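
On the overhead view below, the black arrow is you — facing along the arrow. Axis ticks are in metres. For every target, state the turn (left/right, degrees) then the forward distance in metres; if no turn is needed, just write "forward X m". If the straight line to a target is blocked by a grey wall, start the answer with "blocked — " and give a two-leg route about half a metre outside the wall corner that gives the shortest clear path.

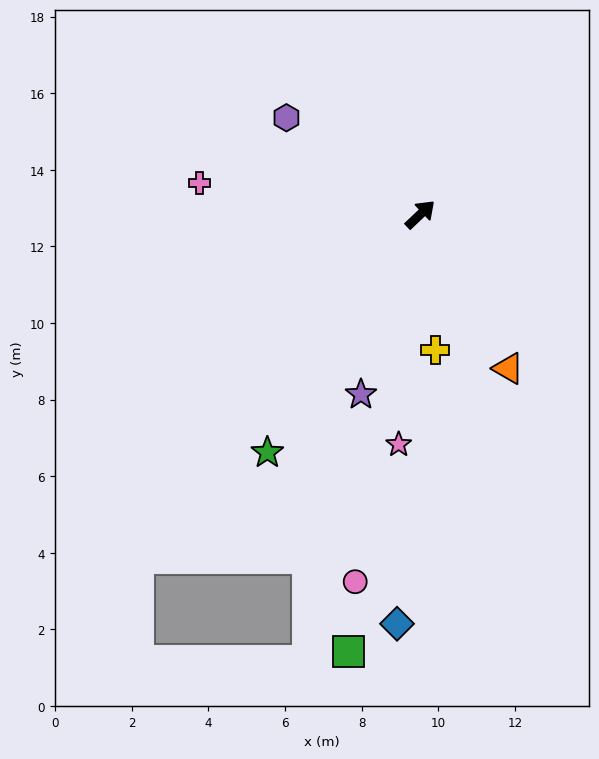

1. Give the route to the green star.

turn right 166°, forward 7.4 m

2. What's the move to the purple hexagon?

turn left 101°, forward 4.3 m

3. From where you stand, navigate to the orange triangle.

turn right 104°, forward 4.6 m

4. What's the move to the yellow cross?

turn right 127°, forward 3.6 m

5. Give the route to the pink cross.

turn left 128°, forward 5.8 m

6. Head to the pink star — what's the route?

turn right 139°, forward 6.0 m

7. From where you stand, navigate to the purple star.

turn right 152°, forward 5.0 m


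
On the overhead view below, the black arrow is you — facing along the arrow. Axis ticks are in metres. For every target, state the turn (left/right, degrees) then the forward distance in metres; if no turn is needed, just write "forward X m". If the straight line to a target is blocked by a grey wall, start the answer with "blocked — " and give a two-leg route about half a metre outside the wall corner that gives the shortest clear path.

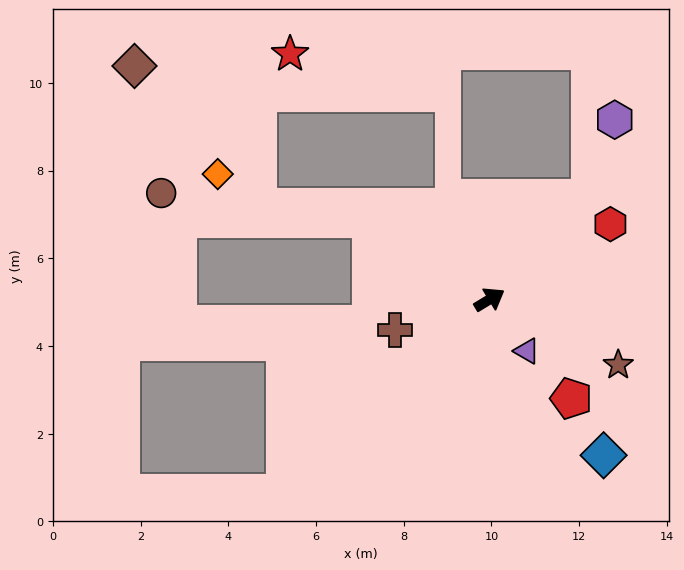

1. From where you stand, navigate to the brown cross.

turn left 167°, forward 2.3 m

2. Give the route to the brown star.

turn right 58°, forward 3.3 m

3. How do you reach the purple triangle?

turn right 85°, forward 1.5 m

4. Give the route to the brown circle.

blocked — turn left 115°, forward 3.3 m, then turn left 27°, forward 4.8 m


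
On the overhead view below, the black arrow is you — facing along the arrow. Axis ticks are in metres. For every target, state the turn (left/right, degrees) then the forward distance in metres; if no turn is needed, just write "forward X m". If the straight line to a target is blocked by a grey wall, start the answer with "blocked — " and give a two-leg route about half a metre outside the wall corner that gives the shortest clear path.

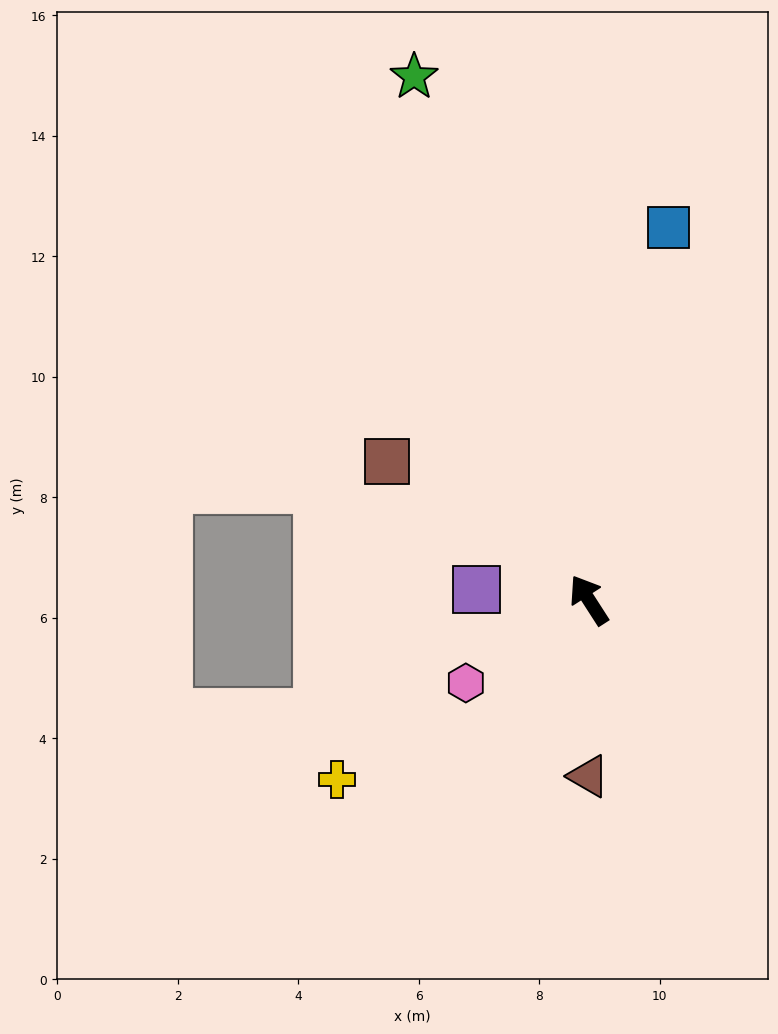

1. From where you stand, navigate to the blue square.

turn right 45°, forward 6.3 m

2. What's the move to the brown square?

turn left 23°, forward 4.1 m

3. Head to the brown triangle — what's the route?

turn left 147°, forward 2.9 m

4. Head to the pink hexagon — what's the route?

turn left 91°, forward 2.5 m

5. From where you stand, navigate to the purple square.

turn left 52°, forward 1.9 m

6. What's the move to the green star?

turn right 14°, forward 9.2 m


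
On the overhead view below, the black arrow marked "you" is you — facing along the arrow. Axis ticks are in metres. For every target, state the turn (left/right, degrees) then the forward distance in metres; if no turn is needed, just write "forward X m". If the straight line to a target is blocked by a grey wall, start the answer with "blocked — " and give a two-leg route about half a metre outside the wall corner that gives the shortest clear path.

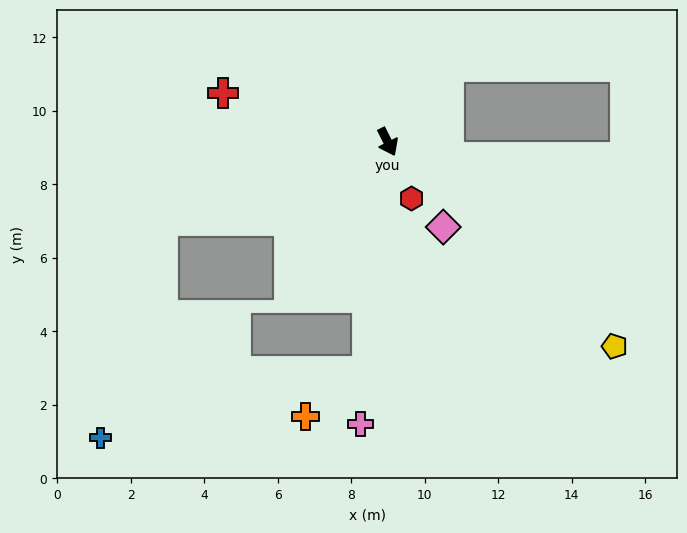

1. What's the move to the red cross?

turn right 133°, forward 4.7 m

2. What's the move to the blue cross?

blocked — turn right 97°, forward 6.5 m, then turn left 55°, forward 6.2 m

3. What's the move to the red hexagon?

turn right 4°, forward 1.7 m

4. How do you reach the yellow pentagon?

turn left 21°, forward 8.3 m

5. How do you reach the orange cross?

blocked — turn right 32°, forward 6.3 m, then turn right 49°, forward 2.1 m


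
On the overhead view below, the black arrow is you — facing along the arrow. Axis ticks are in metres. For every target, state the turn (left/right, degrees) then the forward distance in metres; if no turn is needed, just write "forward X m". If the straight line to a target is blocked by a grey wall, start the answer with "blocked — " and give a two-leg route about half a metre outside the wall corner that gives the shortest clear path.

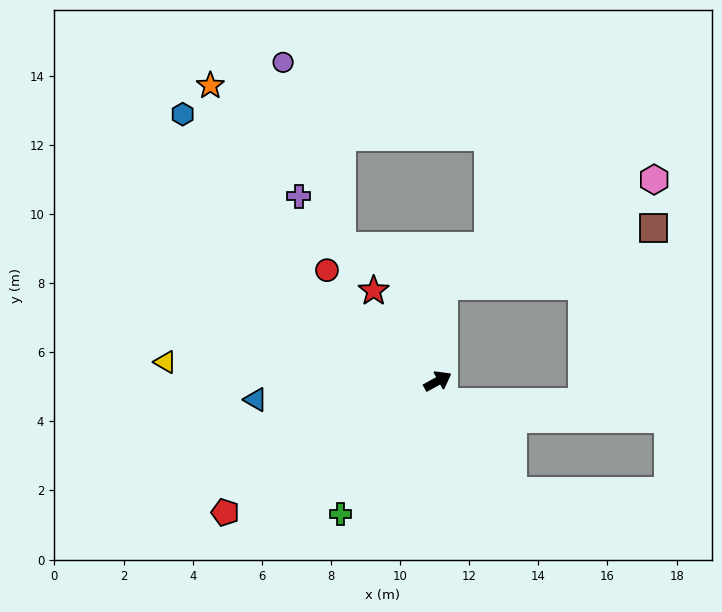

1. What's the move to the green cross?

turn right 155°, forward 4.8 m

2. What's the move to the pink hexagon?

blocked — turn left 58°, forward 2.8 m, then turn right 60°, forward 6.8 m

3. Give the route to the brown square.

blocked — turn left 58°, forward 2.8 m, then turn right 72°, forward 6.3 m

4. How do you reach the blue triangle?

turn left 157°, forward 5.3 m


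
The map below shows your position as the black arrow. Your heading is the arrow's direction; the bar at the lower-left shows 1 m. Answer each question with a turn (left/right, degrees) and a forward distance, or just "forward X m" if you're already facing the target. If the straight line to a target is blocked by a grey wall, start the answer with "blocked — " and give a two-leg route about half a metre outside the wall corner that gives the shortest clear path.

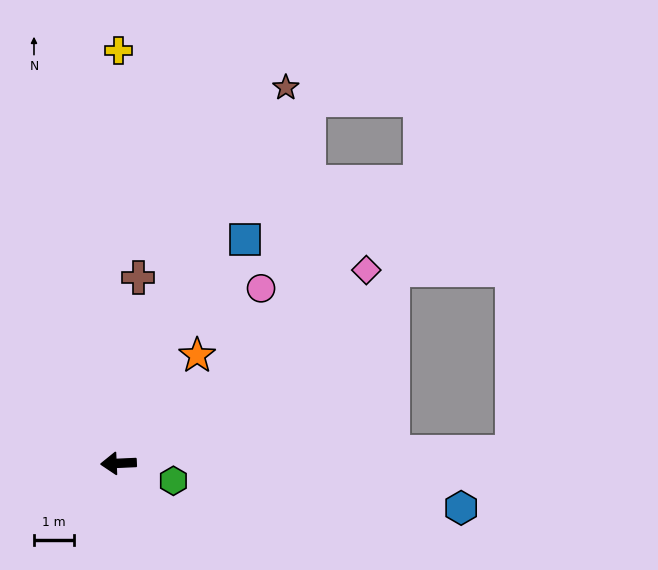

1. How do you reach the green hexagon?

turn left 160°, forward 1.4 m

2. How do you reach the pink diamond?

turn right 145°, forward 7.8 m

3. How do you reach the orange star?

turn right 129°, forward 3.3 m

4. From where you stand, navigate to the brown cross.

turn right 99°, forward 4.6 m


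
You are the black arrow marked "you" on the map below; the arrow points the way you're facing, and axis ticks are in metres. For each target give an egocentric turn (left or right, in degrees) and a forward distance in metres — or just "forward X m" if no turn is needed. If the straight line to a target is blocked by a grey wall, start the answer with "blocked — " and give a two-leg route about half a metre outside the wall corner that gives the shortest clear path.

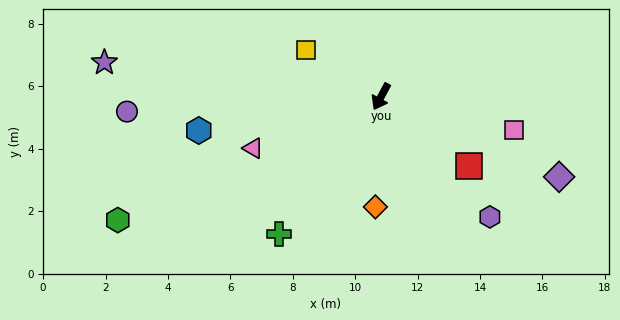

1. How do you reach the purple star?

turn right 69°, forward 8.9 m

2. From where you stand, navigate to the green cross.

turn right 8°, forward 5.5 m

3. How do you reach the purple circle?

turn right 58°, forward 8.2 m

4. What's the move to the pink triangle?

turn right 40°, forward 4.4 m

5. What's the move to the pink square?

turn left 104°, forward 4.4 m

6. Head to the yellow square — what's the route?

turn right 94°, forward 2.8 m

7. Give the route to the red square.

turn left 80°, forward 3.6 m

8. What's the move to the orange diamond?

turn left 25°, forward 3.5 m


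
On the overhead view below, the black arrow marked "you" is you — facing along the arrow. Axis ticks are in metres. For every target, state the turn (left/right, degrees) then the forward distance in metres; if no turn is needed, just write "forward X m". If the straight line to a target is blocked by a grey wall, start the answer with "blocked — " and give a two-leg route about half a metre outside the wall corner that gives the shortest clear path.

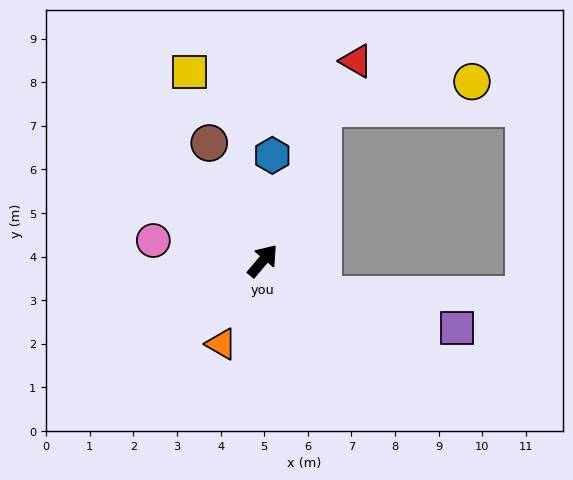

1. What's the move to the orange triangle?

turn right 166°, forward 2.1 m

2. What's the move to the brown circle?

turn left 65°, forward 3.0 m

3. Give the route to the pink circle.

turn left 120°, forward 2.6 m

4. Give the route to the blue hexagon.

turn left 35°, forward 2.4 m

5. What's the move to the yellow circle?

blocked — turn left 19°, forward 3.8 m, then turn right 59°, forward 3.5 m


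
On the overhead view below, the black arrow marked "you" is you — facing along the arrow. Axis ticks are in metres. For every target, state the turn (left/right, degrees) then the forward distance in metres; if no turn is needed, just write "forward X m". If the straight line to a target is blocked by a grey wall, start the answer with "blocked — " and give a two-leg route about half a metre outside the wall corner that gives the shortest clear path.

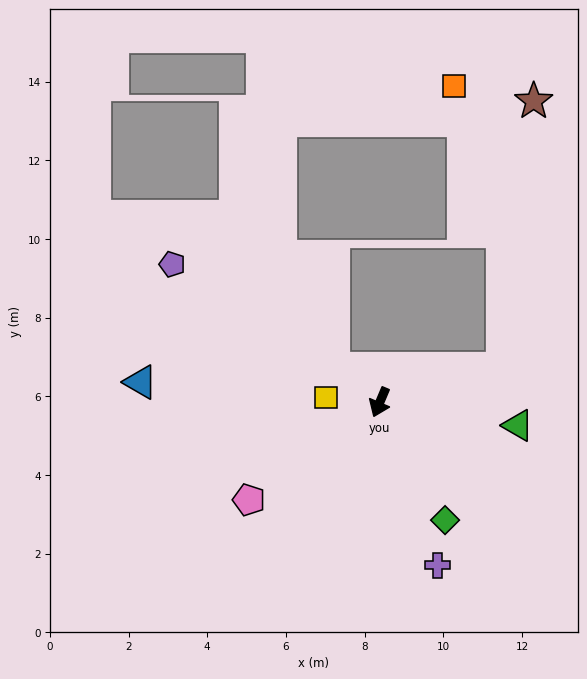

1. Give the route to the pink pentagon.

turn right 30°, forward 4.1 m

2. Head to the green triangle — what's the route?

turn left 103°, forward 3.6 m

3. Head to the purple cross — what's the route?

turn left 42°, forward 4.4 m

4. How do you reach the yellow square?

turn right 72°, forward 1.4 m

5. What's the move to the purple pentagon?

turn right 101°, forward 6.3 m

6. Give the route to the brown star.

blocked — turn left 128°, forward 3.2 m, then turn left 68°, forward 6.9 m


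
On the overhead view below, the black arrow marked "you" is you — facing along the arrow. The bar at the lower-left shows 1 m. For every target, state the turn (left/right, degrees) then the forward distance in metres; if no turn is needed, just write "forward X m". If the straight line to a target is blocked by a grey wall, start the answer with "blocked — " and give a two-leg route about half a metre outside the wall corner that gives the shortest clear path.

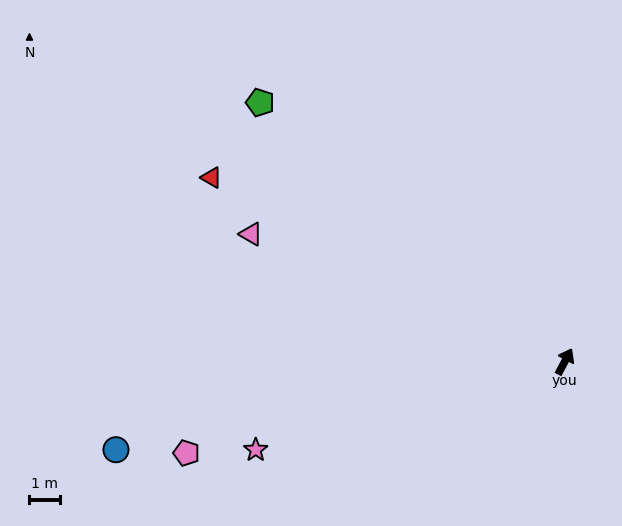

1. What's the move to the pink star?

turn left 134°, forward 10.5 m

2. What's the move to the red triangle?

turn left 90°, forward 13.1 m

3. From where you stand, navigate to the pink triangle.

turn left 96°, forward 11.1 m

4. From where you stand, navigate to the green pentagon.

turn left 78°, forward 13.1 m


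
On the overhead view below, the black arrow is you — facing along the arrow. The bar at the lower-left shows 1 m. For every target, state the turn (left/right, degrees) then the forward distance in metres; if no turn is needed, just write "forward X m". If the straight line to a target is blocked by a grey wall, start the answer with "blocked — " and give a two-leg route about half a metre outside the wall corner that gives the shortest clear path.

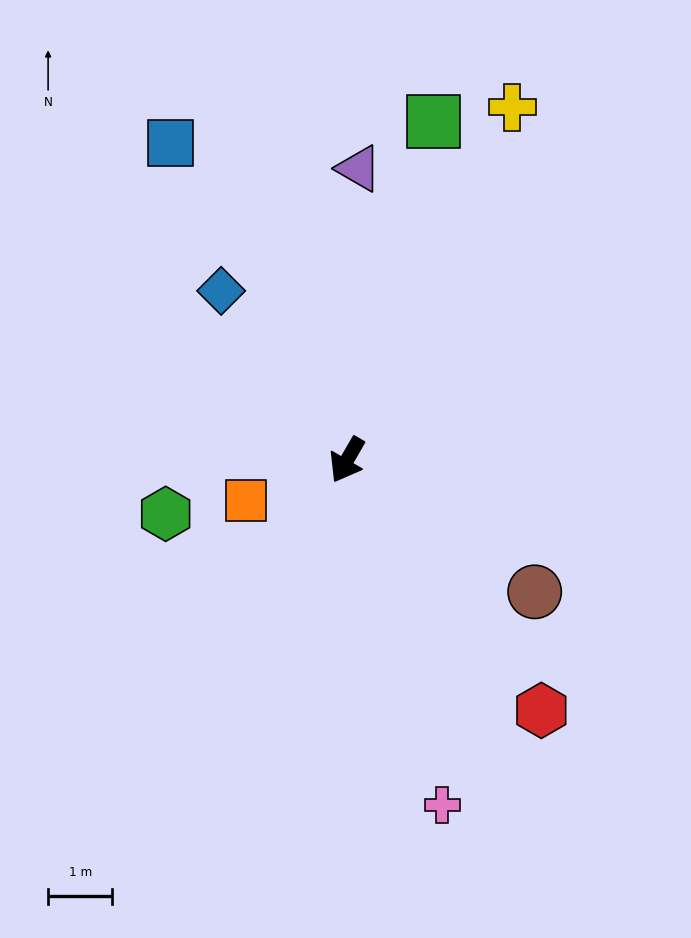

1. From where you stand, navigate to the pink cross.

turn left 46°, forward 5.6 m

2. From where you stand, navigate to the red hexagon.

turn left 68°, forward 4.9 m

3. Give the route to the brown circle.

turn left 85°, forward 3.6 m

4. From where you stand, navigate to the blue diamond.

turn right 113°, forward 3.3 m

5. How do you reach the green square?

turn right 164°, forward 5.4 m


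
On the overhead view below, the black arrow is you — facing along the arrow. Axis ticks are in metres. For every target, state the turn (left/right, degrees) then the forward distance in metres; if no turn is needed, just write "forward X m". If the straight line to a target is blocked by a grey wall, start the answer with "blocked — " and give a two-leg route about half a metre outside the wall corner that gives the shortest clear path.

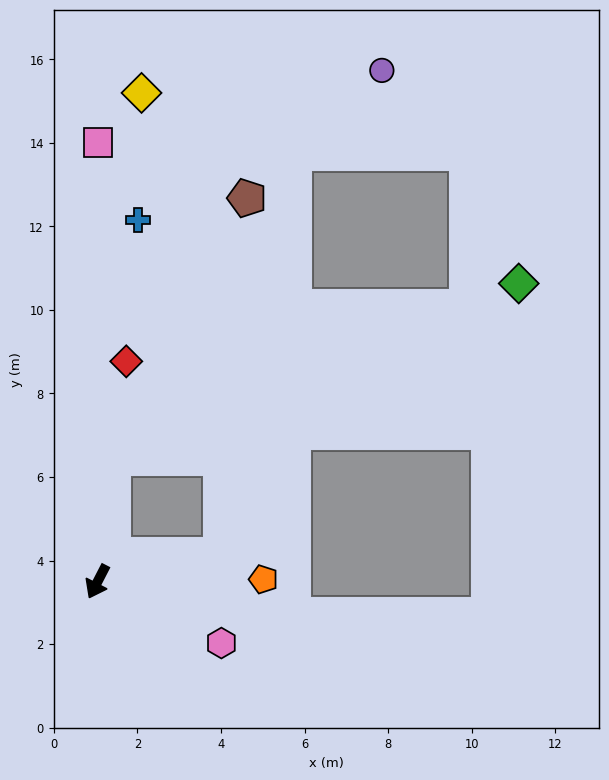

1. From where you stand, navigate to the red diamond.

turn right 160°, forward 5.3 m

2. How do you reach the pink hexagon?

turn left 91°, forward 3.3 m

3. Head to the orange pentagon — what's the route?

turn left 118°, forward 4.0 m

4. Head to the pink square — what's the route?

turn right 153°, forward 10.5 m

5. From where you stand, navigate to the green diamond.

blocked — turn right 160°, forward 3.0 m, then turn right 59°, forward 10.6 m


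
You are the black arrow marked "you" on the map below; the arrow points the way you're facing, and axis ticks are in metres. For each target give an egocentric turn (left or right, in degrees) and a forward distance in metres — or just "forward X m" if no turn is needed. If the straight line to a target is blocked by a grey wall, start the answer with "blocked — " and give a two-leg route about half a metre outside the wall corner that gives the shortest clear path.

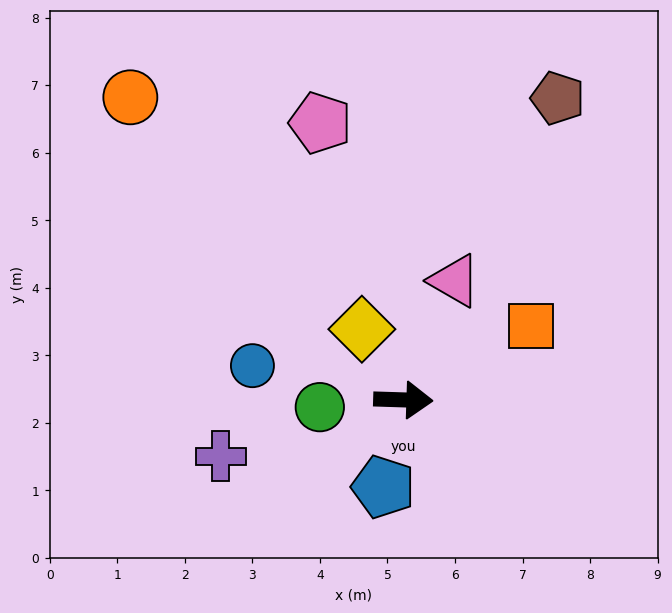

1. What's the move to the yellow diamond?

turn left 122°, forward 1.2 m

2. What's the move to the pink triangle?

turn left 69°, forward 1.9 m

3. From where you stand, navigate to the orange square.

turn left 32°, forward 2.2 m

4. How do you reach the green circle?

turn right 173°, forward 1.2 m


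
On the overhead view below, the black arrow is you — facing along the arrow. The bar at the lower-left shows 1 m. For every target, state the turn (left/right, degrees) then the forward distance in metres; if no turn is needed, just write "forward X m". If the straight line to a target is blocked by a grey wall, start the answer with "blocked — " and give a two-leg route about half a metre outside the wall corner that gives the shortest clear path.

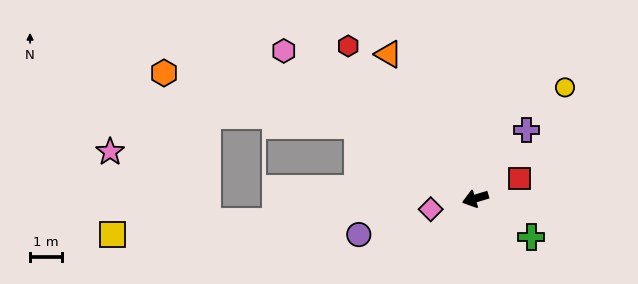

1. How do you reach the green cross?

turn left 129°, forward 2.1 m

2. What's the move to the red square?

turn right 173°, forward 1.5 m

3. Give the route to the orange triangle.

turn right 76°, forward 5.2 m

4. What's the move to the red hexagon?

turn right 67°, forward 6.1 m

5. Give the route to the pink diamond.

turn right 3°, forward 1.4 m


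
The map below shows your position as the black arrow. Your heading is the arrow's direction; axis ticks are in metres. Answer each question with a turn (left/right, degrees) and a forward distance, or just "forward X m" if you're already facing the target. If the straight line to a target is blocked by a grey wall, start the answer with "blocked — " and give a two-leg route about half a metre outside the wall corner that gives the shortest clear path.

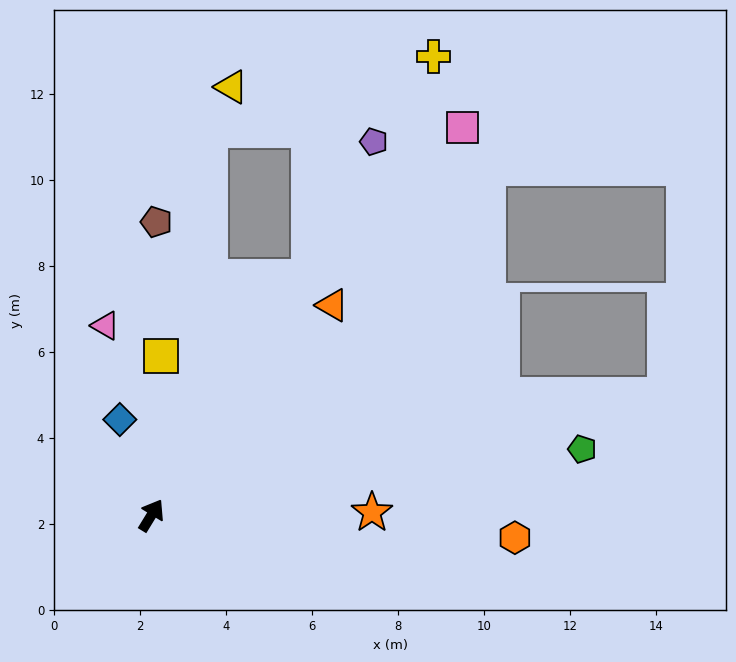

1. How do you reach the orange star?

turn right 58°, forward 5.1 m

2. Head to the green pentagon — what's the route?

turn right 50°, forward 10.1 m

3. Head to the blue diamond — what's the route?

turn left 50°, forward 2.3 m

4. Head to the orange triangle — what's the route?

turn right 9°, forward 6.5 m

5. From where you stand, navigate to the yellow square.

turn left 28°, forward 3.7 m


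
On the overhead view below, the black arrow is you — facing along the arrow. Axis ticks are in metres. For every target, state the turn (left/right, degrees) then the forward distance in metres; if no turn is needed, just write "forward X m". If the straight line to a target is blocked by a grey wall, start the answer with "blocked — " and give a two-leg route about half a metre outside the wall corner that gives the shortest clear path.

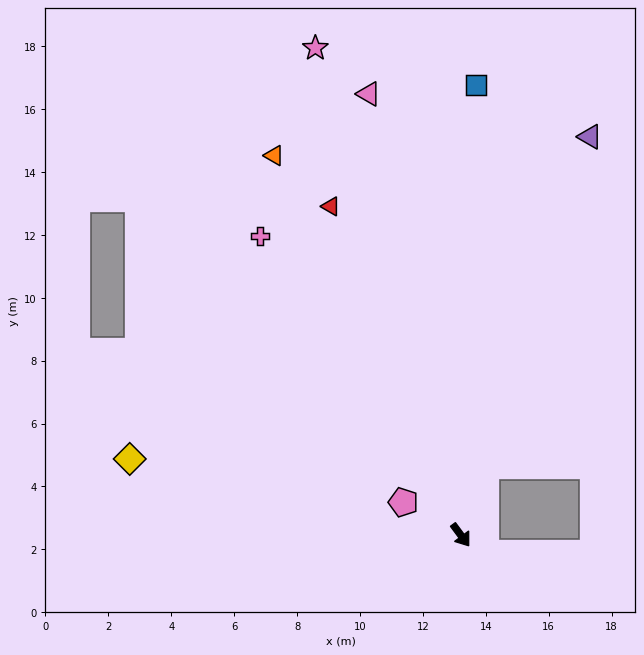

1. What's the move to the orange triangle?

turn left 170°, forward 13.4 m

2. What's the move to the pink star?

turn left 160°, forward 16.2 m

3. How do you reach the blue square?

turn left 142°, forward 14.3 m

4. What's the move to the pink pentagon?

turn right 156°, forward 2.1 m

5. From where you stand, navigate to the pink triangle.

turn left 155°, forward 14.3 m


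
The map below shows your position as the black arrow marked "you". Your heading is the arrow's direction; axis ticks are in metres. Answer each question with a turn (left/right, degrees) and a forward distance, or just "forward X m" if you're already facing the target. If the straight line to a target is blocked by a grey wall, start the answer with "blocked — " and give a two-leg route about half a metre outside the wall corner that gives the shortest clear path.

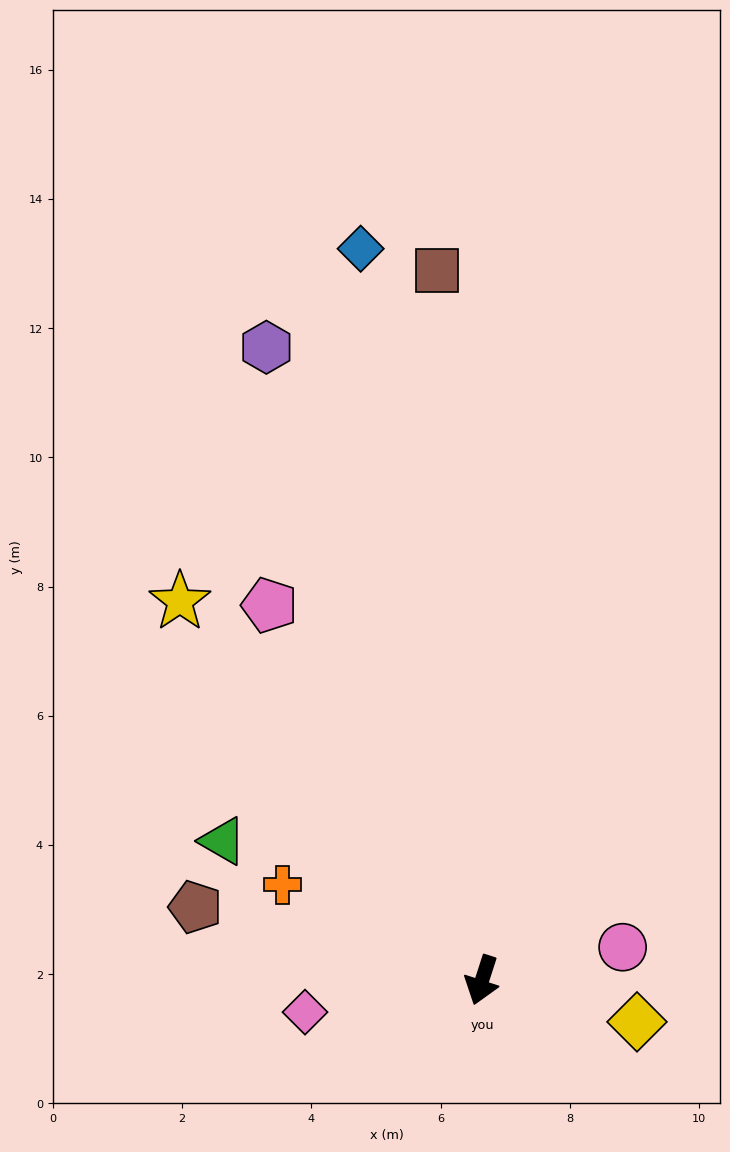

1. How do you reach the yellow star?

turn right 124°, forward 7.5 m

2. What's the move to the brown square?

turn right 158°, forward 11.0 m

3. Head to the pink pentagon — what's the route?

turn right 133°, forward 6.7 m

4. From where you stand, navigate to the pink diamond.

turn right 62°, forward 2.8 m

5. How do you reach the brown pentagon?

turn right 86°, forward 4.6 m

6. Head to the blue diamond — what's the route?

turn right 153°, forward 11.5 m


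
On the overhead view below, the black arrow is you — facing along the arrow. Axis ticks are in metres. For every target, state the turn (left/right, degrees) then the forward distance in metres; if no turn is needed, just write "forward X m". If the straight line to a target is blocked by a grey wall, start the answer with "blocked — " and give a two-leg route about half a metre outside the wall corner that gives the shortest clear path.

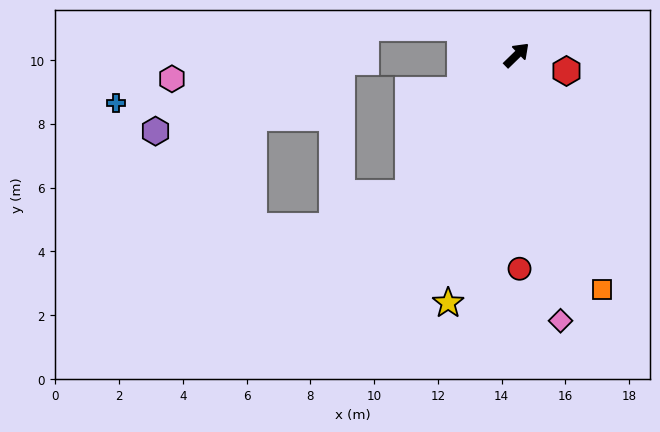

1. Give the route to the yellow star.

turn right 150°, forward 8.1 m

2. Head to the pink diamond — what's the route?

turn right 125°, forward 8.4 m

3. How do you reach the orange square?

turn right 114°, forward 7.8 m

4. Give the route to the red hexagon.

turn right 62°, forward 1.6 m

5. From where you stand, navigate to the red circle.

turn right 133°, forward 6.7 m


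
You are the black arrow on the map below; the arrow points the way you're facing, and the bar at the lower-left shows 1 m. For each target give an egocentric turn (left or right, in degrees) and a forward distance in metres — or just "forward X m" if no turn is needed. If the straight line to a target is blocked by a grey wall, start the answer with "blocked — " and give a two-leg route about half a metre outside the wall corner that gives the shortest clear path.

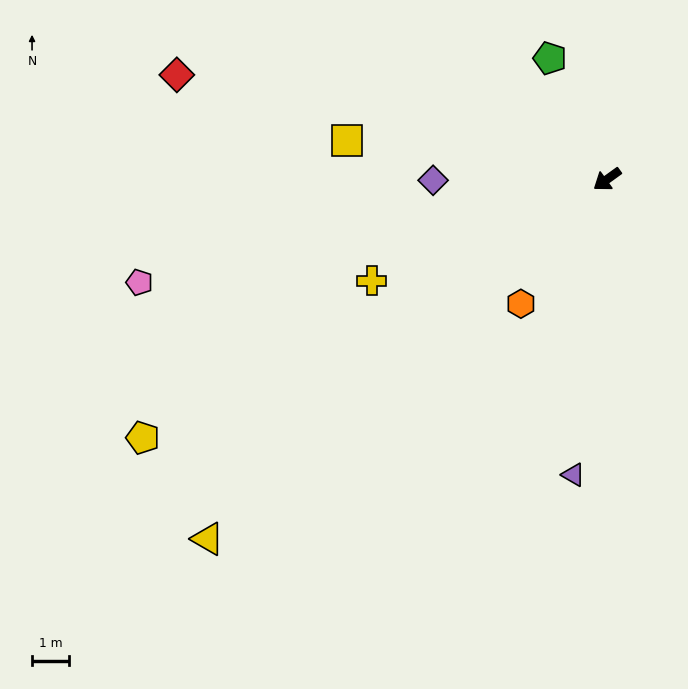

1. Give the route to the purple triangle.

turn left 48°, forward 8.0 m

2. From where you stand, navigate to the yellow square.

turn right 44°, forward 7.1 m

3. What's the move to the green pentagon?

turn right 100°, forward 3.6 m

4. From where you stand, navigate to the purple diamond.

turn right 35°, forward 4.7 m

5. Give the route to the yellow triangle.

turn left 6°, forward 14.5 m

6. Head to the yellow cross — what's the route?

turn right 12°, forward 6.9 m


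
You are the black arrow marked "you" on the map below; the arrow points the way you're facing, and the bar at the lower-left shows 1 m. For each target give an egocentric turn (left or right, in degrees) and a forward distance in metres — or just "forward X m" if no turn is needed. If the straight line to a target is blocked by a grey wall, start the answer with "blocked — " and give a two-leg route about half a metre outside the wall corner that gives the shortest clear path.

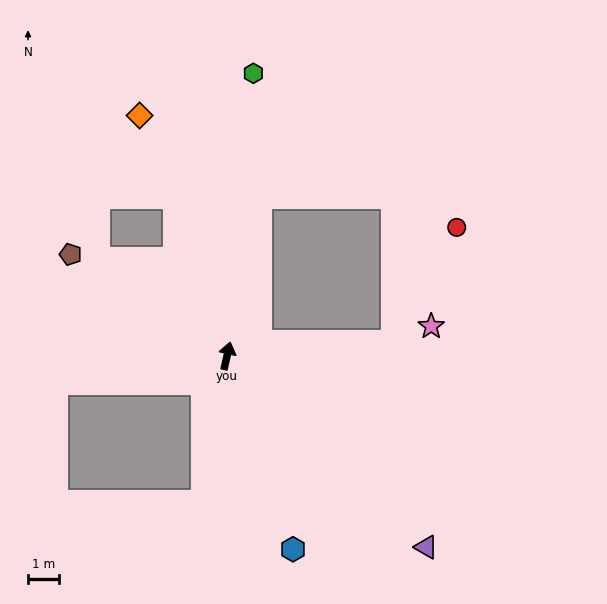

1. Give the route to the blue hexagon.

turn right 148°, forward 6.7 m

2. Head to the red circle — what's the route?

blocked — turn right 73°, forward 5.5 m, then turn left 57°, forward 4.3 m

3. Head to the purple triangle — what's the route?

turn right 121°, forward 9.0 m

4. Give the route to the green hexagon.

turn left 7°, forward 9.2 m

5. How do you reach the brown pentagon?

turn left 70°, forward 6.1 m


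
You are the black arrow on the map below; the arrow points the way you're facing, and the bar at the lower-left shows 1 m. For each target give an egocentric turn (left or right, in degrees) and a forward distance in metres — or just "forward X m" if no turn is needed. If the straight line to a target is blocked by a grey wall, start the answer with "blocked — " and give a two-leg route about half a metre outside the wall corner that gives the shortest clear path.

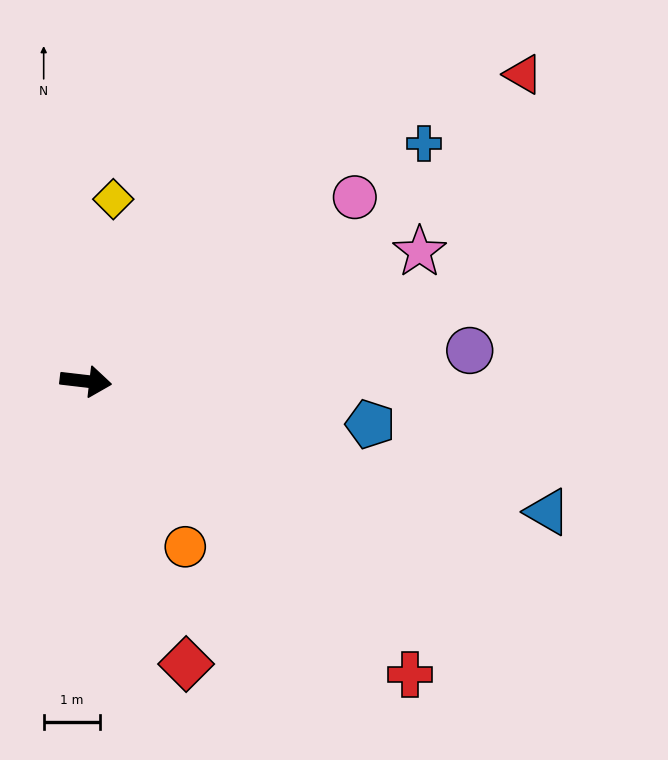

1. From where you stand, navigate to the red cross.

turn right 35°, forward 7.7 m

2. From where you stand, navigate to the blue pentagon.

forward 5.1 m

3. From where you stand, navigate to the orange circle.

turn right 52°, forward 3.4 m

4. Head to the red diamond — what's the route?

turn right 64°, forward 5.3 m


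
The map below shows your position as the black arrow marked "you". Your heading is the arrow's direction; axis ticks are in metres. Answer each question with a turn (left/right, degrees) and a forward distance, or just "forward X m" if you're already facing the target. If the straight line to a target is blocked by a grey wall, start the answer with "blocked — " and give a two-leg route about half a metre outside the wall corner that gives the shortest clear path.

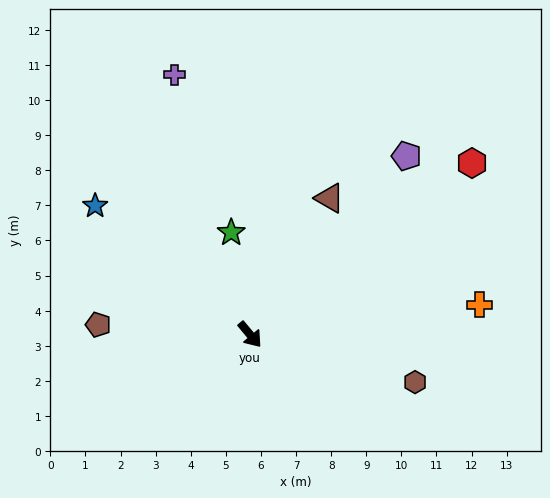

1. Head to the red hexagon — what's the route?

turn left 88°, forward 8.0 m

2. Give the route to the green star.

turn left 151°, forward 3.0 m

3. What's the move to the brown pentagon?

turn right 134°, forward 4.3 m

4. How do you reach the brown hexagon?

turn left 34°, forward 4.9 m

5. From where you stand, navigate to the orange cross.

turn left 58°, forward 6.6 m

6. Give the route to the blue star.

turn right 170°, forward 5.7 m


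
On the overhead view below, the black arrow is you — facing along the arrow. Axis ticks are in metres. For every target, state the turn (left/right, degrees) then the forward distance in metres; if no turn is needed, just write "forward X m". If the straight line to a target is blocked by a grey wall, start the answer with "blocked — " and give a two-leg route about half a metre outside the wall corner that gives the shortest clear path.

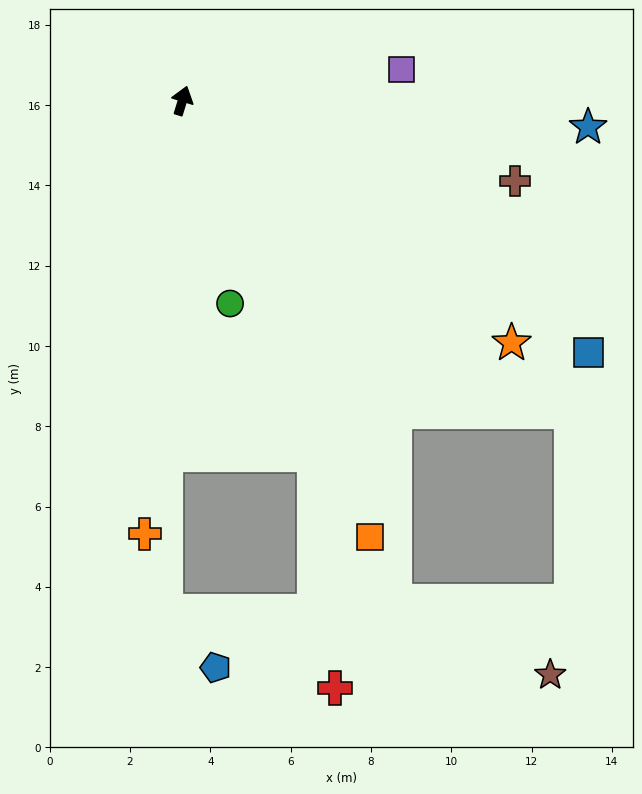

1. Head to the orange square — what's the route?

turn right 140°, forward 11.8 m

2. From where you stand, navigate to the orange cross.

turn right 168°, forward 10.8 m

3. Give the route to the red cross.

blocked — turn right 143°, forward 9.4 m, then turn right 15°, forward 5.8 m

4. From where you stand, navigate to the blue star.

turn right 77°, forward 10.1 m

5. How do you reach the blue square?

turn right 105°, forward 11.9 m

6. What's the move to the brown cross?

turn right 86°, forward 8.5 m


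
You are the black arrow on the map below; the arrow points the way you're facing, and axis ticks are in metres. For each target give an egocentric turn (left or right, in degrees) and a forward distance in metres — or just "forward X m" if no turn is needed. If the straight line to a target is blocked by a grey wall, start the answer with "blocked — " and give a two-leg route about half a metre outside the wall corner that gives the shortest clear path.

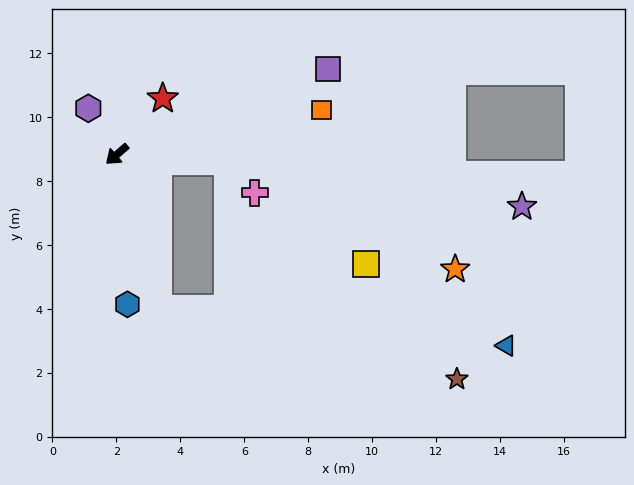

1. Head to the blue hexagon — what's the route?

turn left 53°, forward 4.7 m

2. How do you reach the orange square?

turn left 152°, forward 6.5 m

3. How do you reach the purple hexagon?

turn right 99°, forward 1.7 m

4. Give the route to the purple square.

turn left 161°, forward 7.1 m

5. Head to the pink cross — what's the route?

blocked — turn left 136°, forward 3.4 m, then turn right 45°, forward 1.3 m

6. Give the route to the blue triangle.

blocked — turn left 64°, forward 5.0 m, then turn left 69°, forward 10.9 m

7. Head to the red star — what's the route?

turn right 170°, forward 2.3 m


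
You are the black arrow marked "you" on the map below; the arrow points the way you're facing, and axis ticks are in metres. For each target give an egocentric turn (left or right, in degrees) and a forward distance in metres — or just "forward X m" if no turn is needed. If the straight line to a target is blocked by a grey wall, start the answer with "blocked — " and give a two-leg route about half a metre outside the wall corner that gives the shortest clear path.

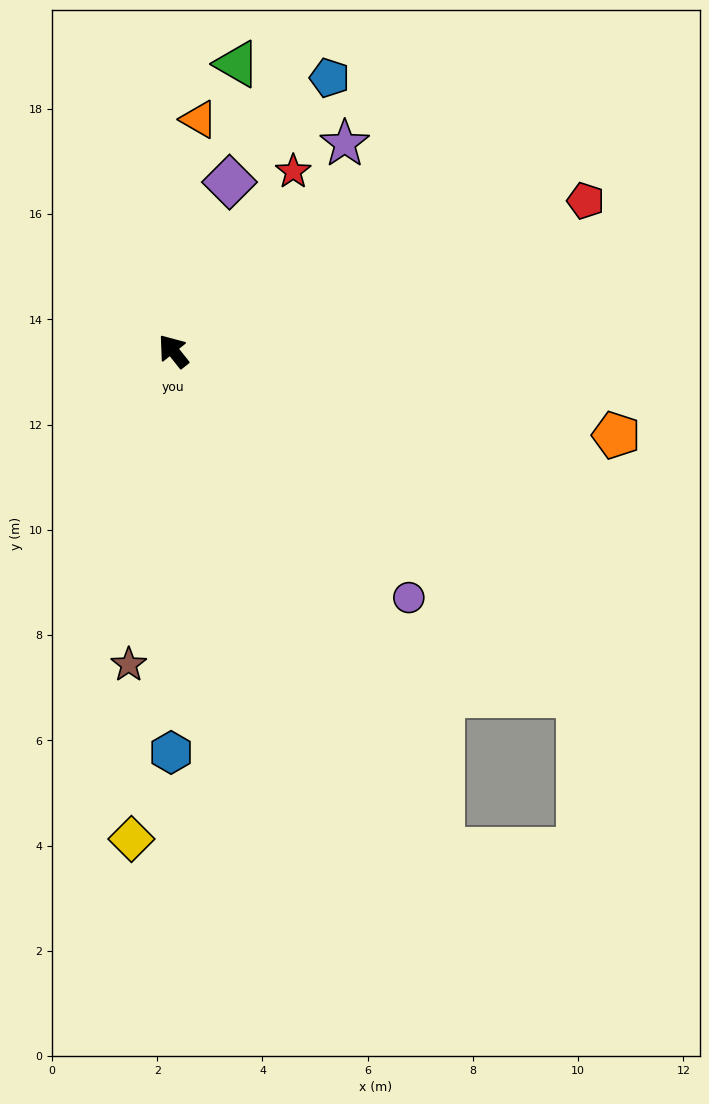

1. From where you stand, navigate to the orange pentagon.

turn right 139°, forward 8.6 m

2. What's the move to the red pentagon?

turn right 109°, forward 8.3 m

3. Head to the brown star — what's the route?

turn left 133°, forward 6.0 m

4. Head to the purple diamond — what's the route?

turn right 57°, forward 3.4 m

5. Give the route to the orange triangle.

turn right 45°, forward 4.4 m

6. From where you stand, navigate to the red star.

turn right 72°, forward 4.1 m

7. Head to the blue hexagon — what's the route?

turn left 141°, forward 7.6 m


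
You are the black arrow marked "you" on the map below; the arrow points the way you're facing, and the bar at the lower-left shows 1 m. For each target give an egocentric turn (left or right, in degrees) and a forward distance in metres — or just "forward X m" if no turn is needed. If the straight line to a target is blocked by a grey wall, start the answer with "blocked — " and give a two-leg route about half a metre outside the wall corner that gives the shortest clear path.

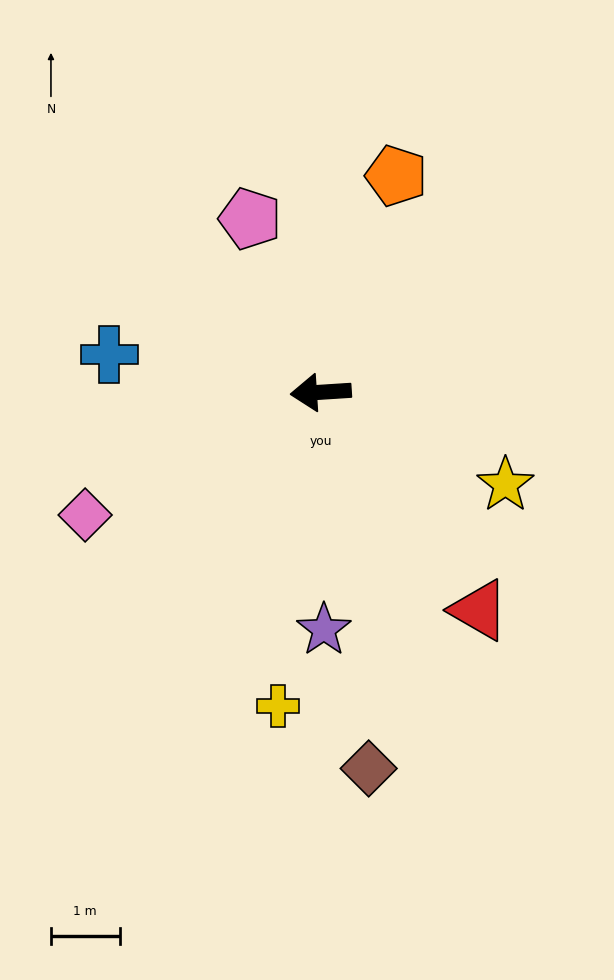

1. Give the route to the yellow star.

turn left 150°, forward 3.0 m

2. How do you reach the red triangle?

turn left 122°, forward 3.9 m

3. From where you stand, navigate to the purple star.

turn left 87°, forward 3.5 m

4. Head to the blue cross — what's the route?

turn right 14°, forward 3.1 m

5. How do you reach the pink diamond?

turn left 24°, forward 3.9 m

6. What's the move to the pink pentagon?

turn right 72°, forward 2.7 m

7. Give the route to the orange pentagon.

turn right 113°, forward 3.3 m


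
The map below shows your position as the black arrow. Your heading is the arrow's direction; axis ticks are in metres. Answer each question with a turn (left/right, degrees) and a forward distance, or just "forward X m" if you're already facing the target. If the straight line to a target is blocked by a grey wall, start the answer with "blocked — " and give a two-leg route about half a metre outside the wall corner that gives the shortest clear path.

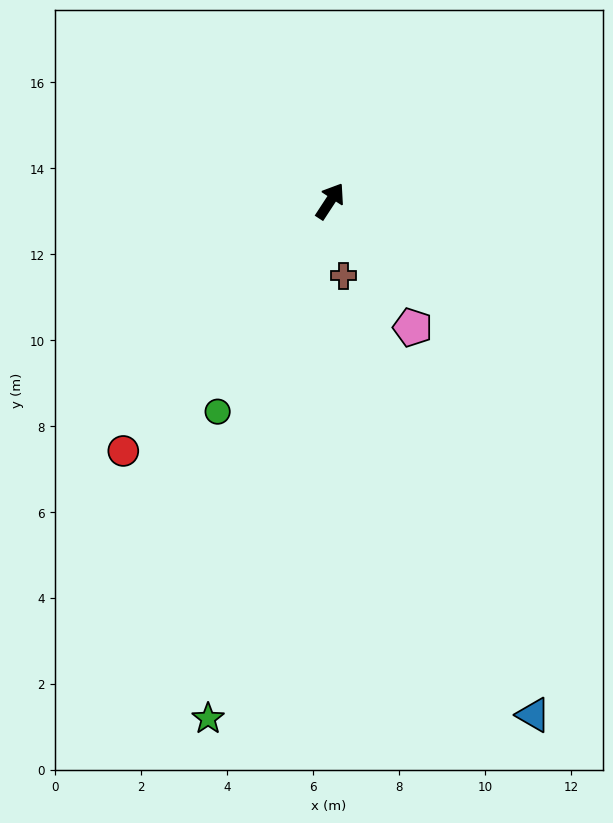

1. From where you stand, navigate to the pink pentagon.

turn right 114°, forward 3.5 m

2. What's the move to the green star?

turn right 160°, forward 12.4 m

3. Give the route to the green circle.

turn right 175°, forward 5.6 m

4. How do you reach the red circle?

turn left 174°, forward 7.5 m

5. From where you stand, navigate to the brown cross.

turn right 137°, forward 1.8 m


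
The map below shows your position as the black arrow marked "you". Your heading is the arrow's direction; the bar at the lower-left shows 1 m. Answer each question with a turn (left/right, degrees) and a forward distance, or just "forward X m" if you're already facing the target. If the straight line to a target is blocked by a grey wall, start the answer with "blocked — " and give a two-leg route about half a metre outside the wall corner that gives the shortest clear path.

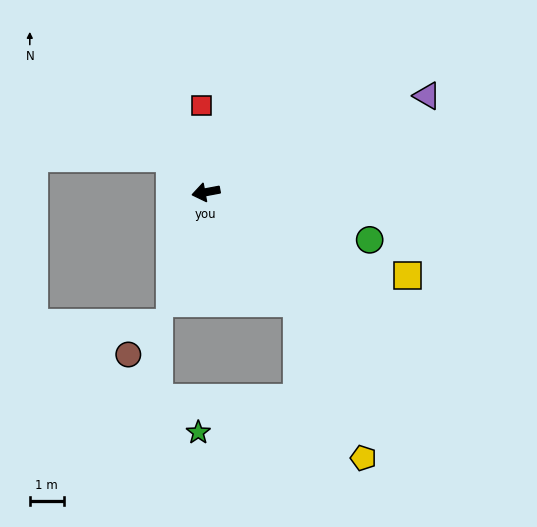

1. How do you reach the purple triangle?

turn right 167°, forward 7.1 m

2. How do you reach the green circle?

turn left 153°, forward 5.0 m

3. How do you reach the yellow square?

turn left 147°, forward 6.4 m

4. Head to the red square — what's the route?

turn right 98°, forward 2.6 m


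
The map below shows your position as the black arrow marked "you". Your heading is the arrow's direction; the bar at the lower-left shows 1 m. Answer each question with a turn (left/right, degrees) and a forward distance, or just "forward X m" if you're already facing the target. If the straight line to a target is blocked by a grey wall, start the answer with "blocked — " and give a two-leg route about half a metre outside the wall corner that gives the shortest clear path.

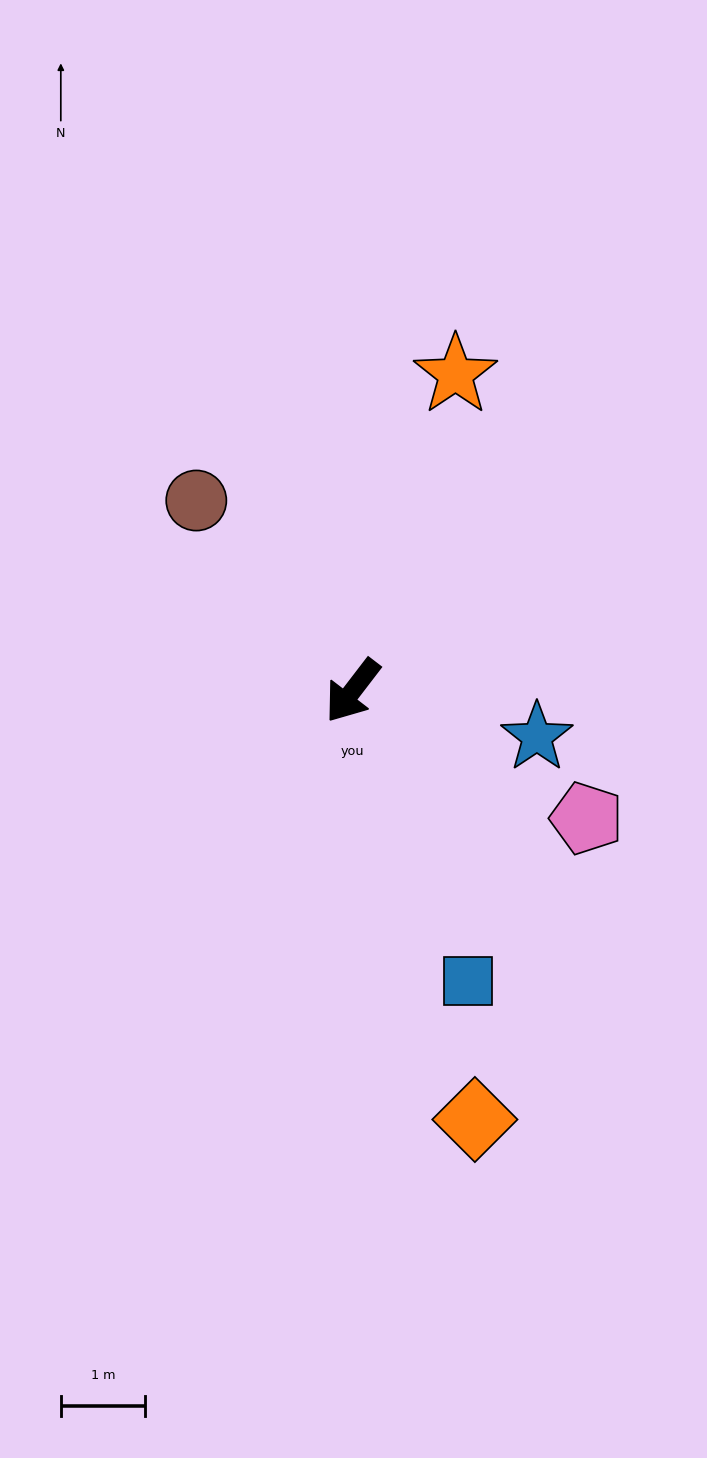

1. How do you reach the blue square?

turn left 59°, forward 3.7 m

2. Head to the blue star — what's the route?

turn left 113°, forward 2.3 m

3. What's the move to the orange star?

turn right 161°, forward 3.9 m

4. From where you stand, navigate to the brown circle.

turn right 103°, forward 2.9 m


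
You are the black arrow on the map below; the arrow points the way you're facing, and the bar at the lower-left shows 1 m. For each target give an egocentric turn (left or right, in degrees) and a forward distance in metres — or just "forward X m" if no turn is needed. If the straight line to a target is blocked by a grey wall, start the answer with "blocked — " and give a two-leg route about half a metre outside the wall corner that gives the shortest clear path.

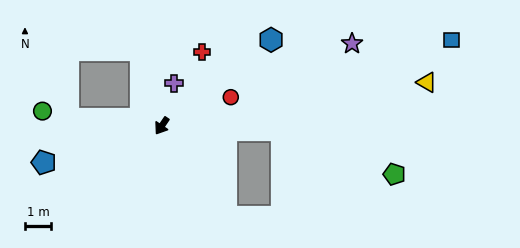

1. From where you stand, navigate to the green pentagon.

blocked — turn left 122°, forward 4.6 m, then turn right 19°, forward 4.7 m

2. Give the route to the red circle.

turn left 147°, forward 2.9 m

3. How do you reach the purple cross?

turn right 162°, forward 1.7 m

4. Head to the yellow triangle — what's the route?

turn left 133°, forward 10.4 m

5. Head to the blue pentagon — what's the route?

turn right 39°, forward 4.8 m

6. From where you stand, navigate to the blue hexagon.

turn left 162°, forward 5.4 m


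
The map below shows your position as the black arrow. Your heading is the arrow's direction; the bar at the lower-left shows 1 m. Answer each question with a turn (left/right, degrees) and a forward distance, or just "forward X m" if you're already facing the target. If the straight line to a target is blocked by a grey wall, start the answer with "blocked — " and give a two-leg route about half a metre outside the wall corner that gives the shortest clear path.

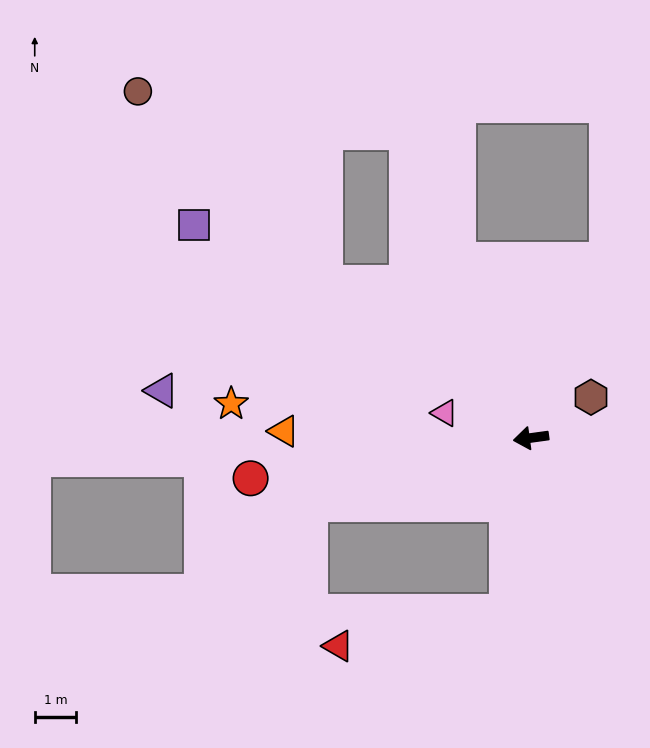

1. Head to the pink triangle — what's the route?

turn right 24°, forward 2.2 m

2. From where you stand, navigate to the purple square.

turn right 40°, forward 9.6 m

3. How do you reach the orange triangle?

turn right 9°, forward 6.0 m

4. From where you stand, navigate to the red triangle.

blocked — turn left 74°, forward 4.2 m, then turn right 70°, forward 4.1 m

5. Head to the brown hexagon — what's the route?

turn right 154°, forward 1.7 m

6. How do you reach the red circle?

forward 6.8 m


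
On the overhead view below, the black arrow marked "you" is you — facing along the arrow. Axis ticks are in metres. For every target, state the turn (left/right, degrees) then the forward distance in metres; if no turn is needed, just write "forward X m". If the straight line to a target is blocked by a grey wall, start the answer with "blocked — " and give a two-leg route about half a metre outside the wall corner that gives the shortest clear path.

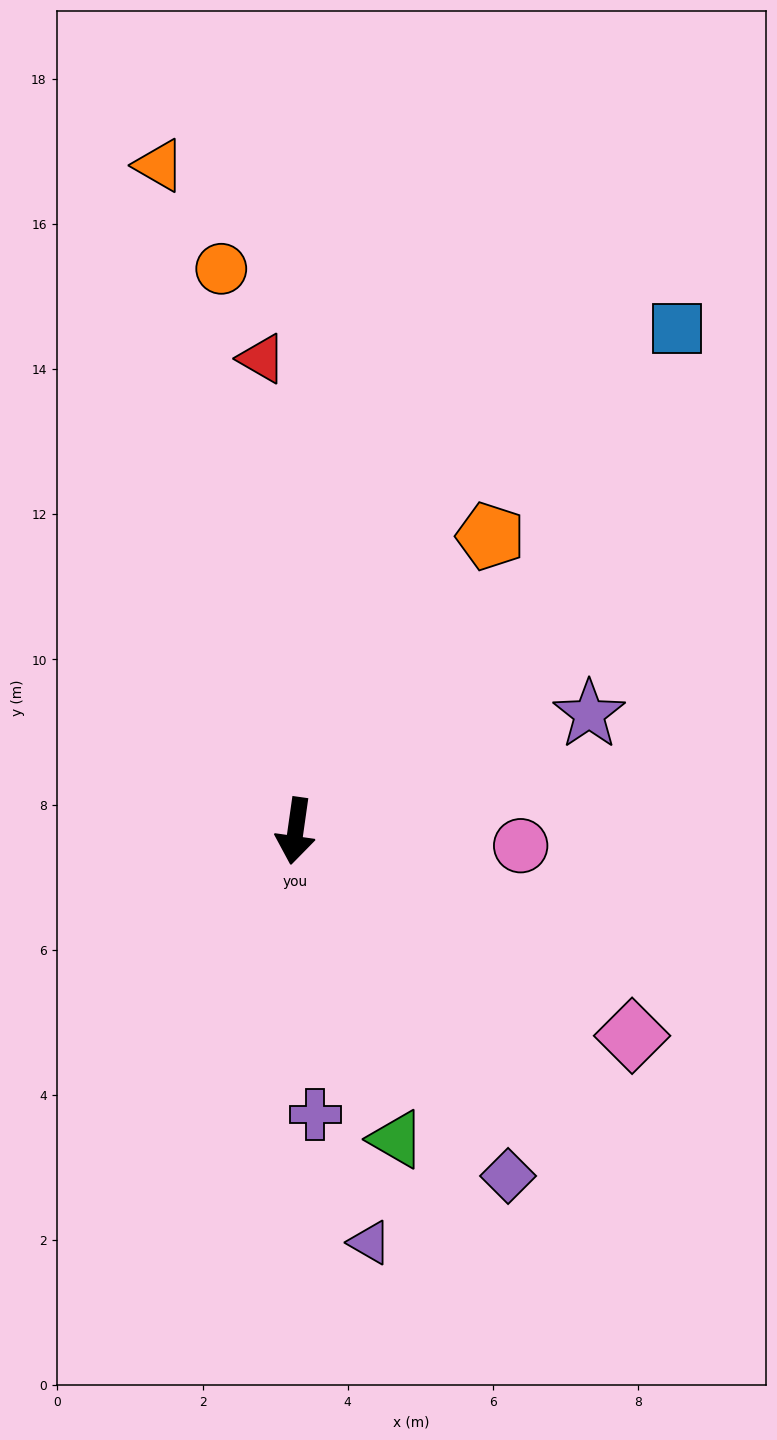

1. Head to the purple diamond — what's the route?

turn left 40°, forward 5.6 m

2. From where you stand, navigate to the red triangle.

turn right 168°, forward 6.5 m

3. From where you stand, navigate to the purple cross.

turn left 12°, forward 3.9 m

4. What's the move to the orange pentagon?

turn left 155°, forward 4.9 m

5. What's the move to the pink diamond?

turn left 67°, forward 5.4 m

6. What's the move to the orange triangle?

turn right 160°, forward 9.4 m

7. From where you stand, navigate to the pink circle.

turn left 94°, forward 3.1 m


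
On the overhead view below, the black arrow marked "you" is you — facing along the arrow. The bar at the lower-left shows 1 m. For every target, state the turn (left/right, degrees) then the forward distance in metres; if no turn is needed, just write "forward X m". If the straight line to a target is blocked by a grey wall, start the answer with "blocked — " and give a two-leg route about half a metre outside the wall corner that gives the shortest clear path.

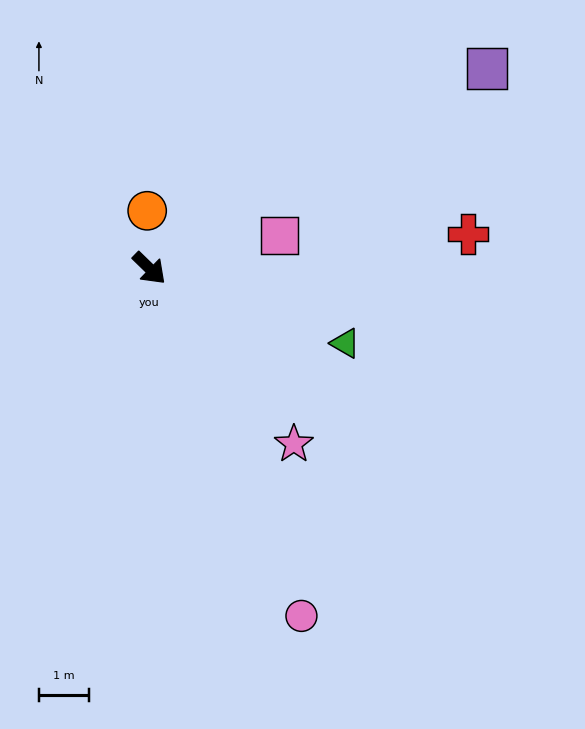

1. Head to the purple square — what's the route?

turn left 75°, forward 7.9 m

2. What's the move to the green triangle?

turn left 23°, forward 4.2 m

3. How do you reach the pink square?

turn left 58°, forward 2.7 m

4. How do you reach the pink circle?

turn right 22°, forward 7.6 m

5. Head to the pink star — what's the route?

turn right 6°, forward 4.6 m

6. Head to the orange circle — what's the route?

turn left 136°, forward 1.2 m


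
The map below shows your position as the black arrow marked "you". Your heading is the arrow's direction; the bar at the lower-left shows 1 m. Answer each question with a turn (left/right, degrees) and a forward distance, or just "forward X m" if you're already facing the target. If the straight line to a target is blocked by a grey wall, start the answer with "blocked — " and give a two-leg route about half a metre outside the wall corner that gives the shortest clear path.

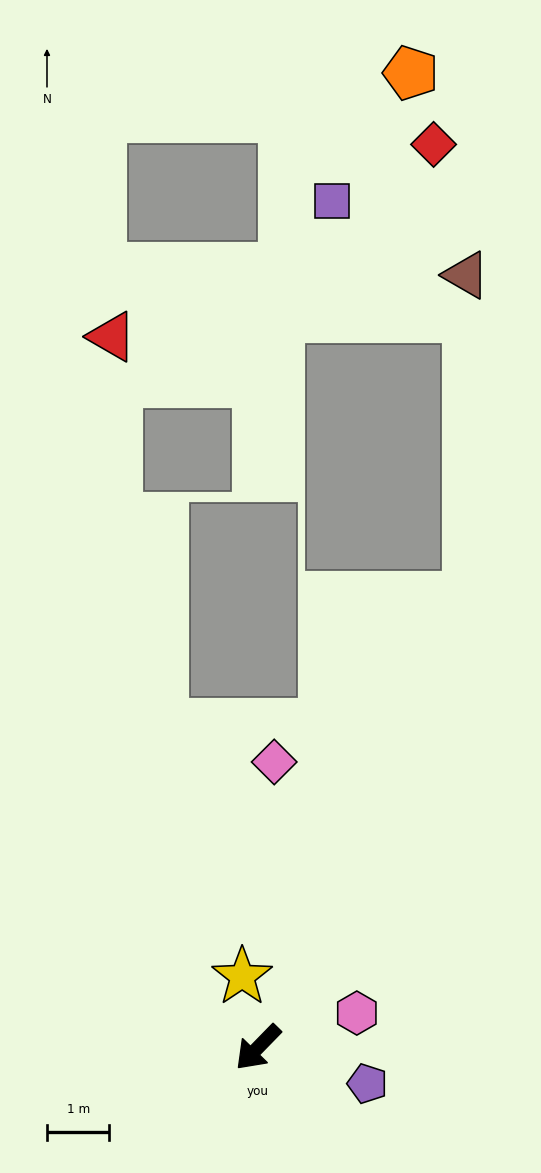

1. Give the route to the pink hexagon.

turn left 154°, forward 1.7 m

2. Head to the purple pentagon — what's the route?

turn left 116°, forward 1.8 m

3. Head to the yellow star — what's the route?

turn right 123°, forward 1.2 m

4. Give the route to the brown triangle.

blocked — turn right 161°, forward 8.0 m, then turn left 26°, forward 5.2 m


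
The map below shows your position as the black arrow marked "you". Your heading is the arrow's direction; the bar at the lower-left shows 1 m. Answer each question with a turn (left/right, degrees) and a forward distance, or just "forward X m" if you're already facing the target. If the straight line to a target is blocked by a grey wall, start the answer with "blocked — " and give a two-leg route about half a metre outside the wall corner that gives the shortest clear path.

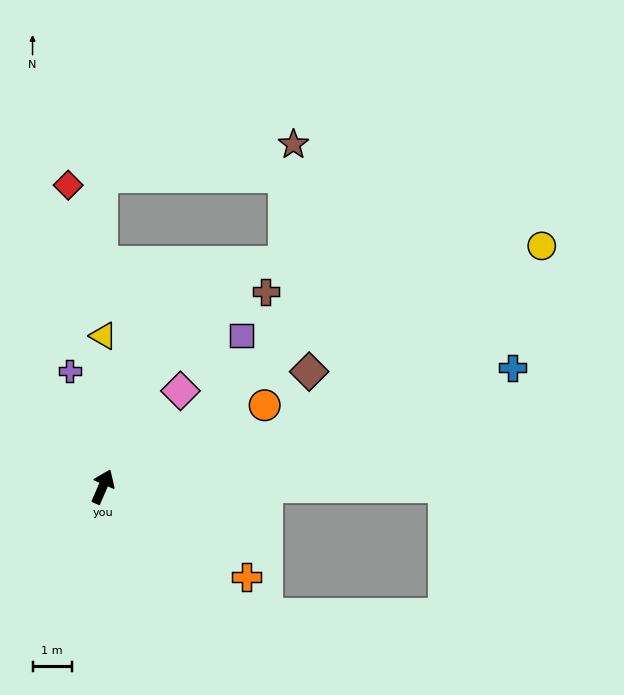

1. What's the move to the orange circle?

turn right 40°, forward 4.6 m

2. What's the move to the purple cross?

turn left 39°, forward 3.1 m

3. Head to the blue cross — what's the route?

turn right 50°, forward 10.9 m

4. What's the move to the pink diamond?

turn right 16°, forward 3.1 m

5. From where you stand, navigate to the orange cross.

turn right 99°, forward 4.3 m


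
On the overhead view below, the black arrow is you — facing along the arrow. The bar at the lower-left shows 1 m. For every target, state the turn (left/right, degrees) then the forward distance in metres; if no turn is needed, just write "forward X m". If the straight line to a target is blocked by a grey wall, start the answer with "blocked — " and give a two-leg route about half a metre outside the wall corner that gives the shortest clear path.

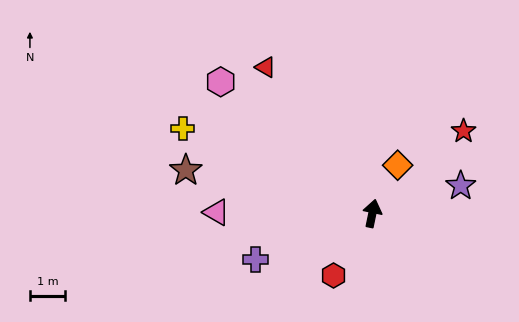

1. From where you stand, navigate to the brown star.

turn left 89°, forward 5.5 m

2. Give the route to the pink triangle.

turn left 101°, forward 4.5 m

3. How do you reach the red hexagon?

turn left 160°, forward 2.1 m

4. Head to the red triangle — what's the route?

turn left 48°, forward 5.2 m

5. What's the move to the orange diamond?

turn right 16°, forward 1.6 m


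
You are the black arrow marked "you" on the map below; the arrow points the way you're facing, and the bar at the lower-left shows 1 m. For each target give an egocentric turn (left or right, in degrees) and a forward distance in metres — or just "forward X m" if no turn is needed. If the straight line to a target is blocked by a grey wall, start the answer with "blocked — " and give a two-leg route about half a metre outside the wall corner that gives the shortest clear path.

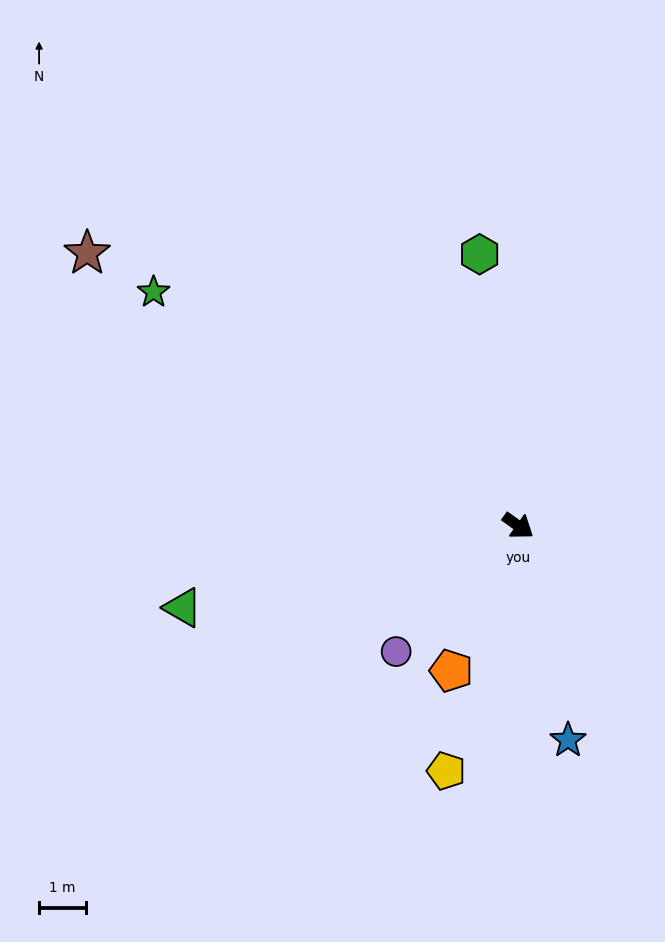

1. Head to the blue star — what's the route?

turn right 41°, forward 4.7 m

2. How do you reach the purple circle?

turn right 99°, forward 3.7 m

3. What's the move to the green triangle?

turn right 131°, forward 7.3 m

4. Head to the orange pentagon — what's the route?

turn right 79°, forward 3.4 m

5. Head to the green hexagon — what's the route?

turn left 134°, forward 5.8 m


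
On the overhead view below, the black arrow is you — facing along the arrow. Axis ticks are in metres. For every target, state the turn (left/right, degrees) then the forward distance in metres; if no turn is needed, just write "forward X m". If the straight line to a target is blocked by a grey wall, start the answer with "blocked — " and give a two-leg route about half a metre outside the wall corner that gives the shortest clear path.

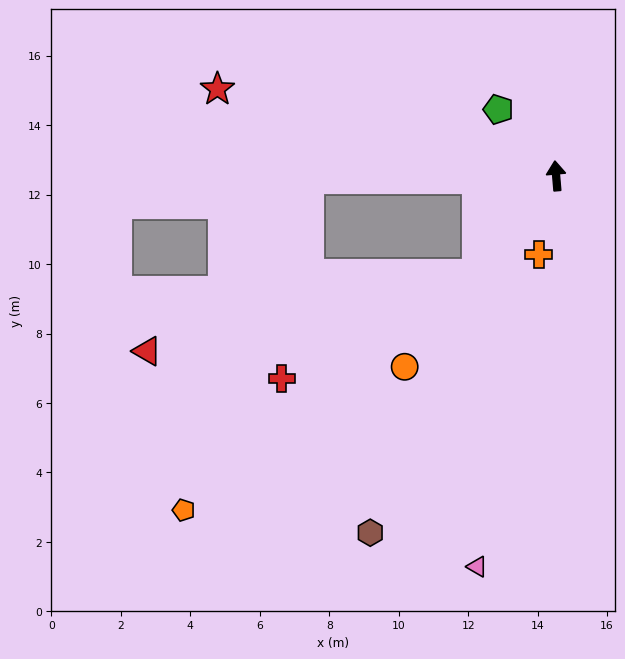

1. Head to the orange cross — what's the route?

turn left 163°, forward 2.3 m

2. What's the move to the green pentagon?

turn left 36°, forward 2.5 m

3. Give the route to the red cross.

blocked — turn left 136°, forward 3.6 m, then turn right 22°, forward 6.4 m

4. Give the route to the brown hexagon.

turn left 148°, forward 11.6 m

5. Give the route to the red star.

turn left 71°, forward 10.1 m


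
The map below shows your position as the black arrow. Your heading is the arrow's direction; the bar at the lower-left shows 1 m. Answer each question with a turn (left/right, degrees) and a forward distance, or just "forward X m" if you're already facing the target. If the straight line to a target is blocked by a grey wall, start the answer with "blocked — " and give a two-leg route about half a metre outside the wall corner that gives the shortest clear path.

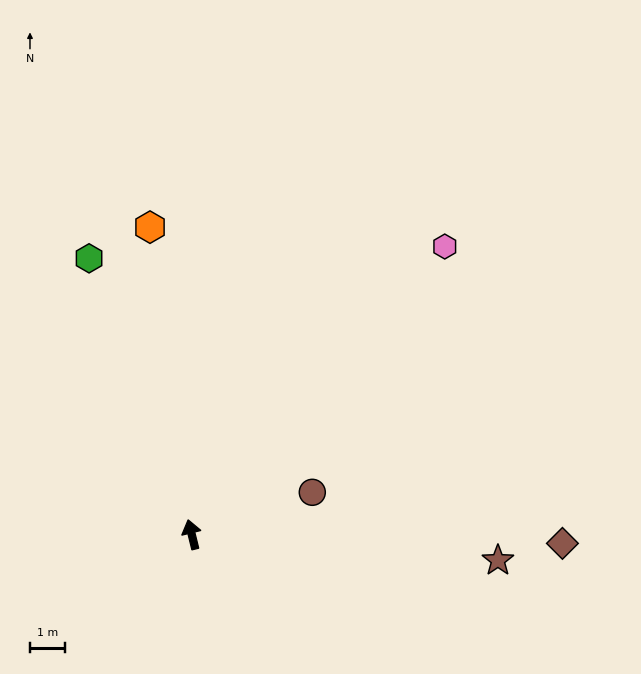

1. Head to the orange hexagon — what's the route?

turn right 6°, forward 8.8 m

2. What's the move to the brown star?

turn right 109°, forward 8.7 m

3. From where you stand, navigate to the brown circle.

turn right 85°, forward 3.6 m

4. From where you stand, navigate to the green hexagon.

turn left 7°, forward 8.3 m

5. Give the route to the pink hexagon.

turn right 55°, forward 10.9 m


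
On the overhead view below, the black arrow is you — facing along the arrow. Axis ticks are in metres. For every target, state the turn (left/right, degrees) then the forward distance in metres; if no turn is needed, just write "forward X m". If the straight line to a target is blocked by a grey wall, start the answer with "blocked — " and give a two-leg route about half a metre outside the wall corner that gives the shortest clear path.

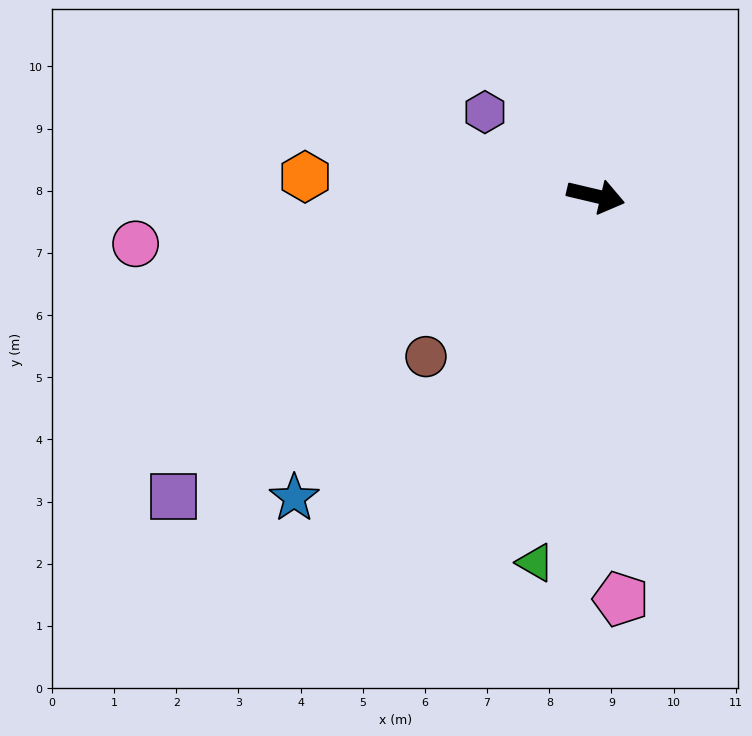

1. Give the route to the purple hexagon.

turn left 156°, forward 2.2 m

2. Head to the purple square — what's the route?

turn right 131°, forward 8.3 m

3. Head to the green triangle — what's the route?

turn right 86°, forward 6.0 m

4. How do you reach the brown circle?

turn right 123°, forward 3.8 m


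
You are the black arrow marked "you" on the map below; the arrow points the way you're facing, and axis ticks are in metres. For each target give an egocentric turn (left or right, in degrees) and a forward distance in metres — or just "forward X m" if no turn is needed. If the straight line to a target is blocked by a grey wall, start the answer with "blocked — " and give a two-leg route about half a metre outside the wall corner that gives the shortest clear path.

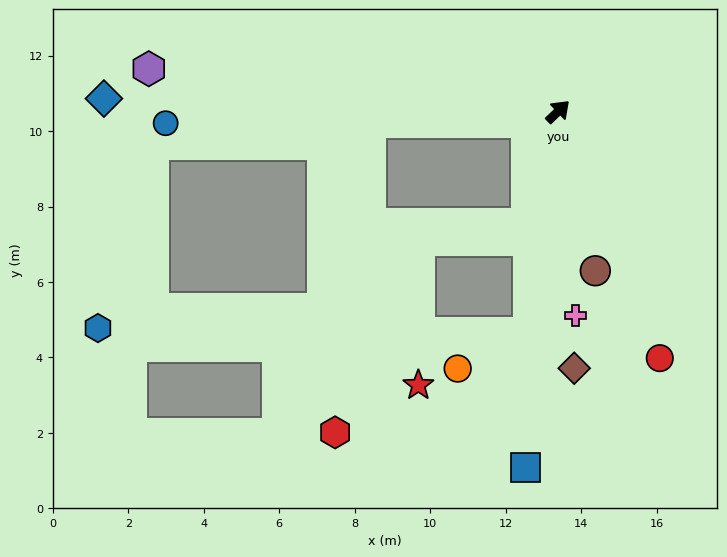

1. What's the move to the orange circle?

blocked — turn right 141°, forward 5.9 m, then turn right 57°, forward 2.1 m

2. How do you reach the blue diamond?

turn left 135°, forward 12.0 m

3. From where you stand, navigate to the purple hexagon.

turn left 130°, forward 10.9 m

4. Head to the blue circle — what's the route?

turn left 138°, forward 10.4 m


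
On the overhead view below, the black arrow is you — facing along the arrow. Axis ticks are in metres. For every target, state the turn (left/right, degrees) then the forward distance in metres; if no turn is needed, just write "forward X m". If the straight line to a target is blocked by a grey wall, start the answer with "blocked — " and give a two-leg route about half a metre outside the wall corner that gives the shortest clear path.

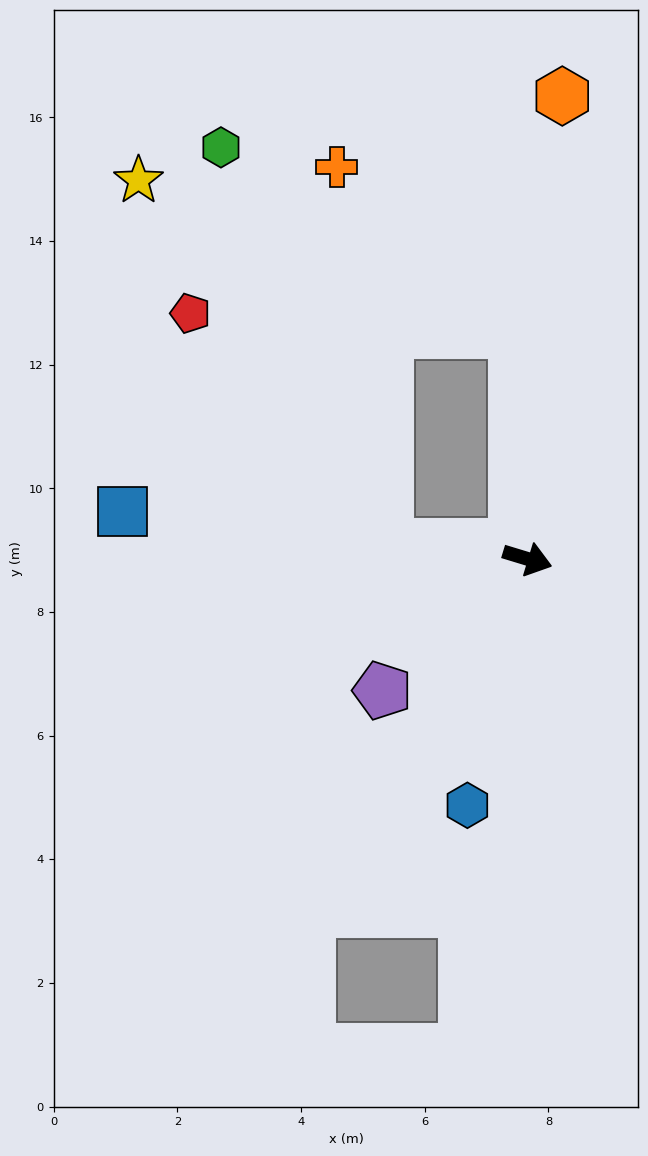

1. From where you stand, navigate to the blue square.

turn right 170°, forward 6.6 m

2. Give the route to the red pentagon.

blocked — turn right 169°, forward 2.3 m, then turn right 44°, forward 4.9 m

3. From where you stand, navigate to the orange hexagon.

turn left 103°, forward 7.5 m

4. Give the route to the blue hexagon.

turn right 87°, forward 4.1 m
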